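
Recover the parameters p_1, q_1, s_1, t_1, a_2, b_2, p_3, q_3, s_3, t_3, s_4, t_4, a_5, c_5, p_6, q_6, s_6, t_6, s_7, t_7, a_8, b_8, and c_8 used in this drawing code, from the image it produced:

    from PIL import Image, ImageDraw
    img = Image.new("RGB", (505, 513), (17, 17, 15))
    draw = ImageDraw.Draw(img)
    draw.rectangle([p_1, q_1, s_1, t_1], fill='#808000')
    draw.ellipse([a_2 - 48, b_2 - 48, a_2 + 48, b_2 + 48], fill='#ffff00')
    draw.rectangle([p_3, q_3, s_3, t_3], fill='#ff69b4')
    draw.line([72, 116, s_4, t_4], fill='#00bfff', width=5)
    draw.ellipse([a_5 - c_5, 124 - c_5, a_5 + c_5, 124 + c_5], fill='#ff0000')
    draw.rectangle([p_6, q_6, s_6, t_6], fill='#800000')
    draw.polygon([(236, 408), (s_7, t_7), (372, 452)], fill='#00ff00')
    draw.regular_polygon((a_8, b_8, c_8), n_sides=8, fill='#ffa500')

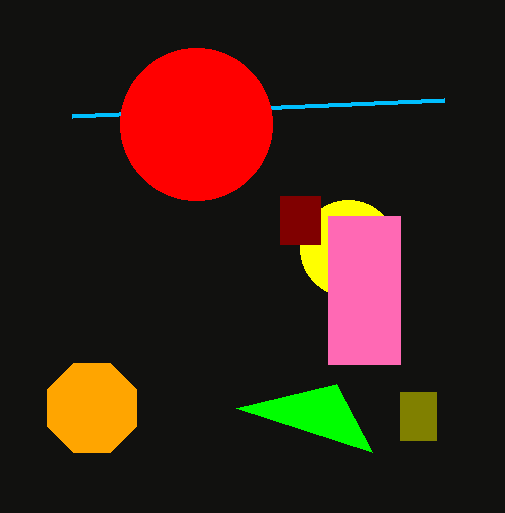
p_1 = 400
q_1 = 392
s_1 = 436
t_1 = 440
a_2 = 348
b_2 = 248
p_3 = 328
q_3 = 216
s_3 = 400
t_3 = 364
s_4 = 444
t_4 = 100
a_5 = 196
c_5 = 76
p_6 = 280
q_6 = 196
s_6 = 320
t_6 = 244
s_7 = 336
t_7 = 384
a_8 = 92
b_8 = 408
c_8 = 48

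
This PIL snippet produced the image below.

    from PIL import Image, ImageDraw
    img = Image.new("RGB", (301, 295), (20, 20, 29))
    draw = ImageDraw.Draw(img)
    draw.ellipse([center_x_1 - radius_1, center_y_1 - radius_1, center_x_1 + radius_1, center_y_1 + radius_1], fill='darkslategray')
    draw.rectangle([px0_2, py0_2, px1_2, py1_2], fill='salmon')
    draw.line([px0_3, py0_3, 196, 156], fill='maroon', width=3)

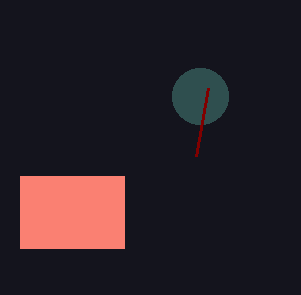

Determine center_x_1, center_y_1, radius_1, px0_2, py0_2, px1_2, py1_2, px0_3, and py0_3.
center_x_1 = 200
center_y_1 = 96
radius_1 = 28
px0_2 = 20
py0_2 = 176
px1_2 = 124
py1_2 = 248
px0_3 = 208
py0_3 = 88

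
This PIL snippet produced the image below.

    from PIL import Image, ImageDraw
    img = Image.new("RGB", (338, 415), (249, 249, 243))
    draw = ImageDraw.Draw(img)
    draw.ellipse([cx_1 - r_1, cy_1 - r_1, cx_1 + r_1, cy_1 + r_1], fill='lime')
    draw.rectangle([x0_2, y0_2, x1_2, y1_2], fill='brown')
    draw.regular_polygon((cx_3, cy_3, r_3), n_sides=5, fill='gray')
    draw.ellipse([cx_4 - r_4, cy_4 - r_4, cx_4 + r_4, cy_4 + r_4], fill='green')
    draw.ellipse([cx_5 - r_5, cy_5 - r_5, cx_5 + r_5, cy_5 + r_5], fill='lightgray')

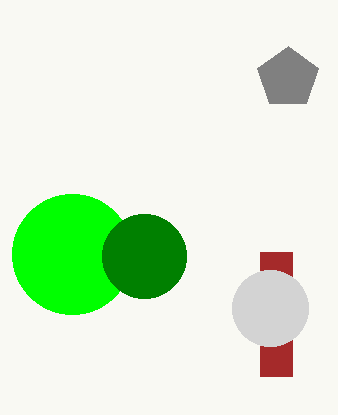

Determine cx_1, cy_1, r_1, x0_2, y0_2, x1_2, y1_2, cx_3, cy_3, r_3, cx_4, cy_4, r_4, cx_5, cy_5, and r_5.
cx_1 = 72
cy_1 = 254
r_1 = 60
x0_2 = 260
y0_2 = 252
x1_2 = 292
y1_2 = 376
cx_3 = 288
cy_3 = 78
r_3 = 32
cx_4 = 144
cy_4 = 256
r_4 = 42
cx_5 = 270
cy_5 = 308
r_5 = 38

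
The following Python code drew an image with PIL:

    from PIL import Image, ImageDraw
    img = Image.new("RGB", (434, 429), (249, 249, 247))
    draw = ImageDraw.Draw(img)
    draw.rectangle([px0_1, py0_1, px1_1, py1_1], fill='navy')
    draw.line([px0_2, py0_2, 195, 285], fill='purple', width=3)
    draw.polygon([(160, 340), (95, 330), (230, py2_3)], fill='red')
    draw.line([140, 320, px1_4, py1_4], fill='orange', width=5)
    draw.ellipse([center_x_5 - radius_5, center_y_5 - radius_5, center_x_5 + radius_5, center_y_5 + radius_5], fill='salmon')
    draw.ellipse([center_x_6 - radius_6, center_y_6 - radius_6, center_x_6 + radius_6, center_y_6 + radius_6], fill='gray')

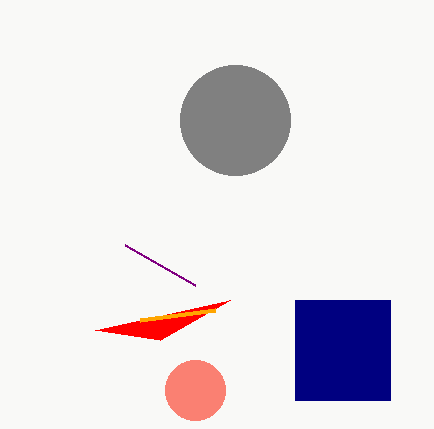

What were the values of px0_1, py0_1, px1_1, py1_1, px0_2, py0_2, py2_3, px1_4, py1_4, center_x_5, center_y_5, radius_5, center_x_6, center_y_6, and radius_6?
px0_1 = 295
py0_1 = 300
px1_1 = 390
py1_1 = 400
px0_2 = 125
py0_2 = 245
py2_3 = 300
px1_4 = 215
py1_4 = 310
center_x_5 = 195
center_y_5 = 390
radius_5 = 30
center_x_6 = 235
center_y_6 = 120
radius_6 = 55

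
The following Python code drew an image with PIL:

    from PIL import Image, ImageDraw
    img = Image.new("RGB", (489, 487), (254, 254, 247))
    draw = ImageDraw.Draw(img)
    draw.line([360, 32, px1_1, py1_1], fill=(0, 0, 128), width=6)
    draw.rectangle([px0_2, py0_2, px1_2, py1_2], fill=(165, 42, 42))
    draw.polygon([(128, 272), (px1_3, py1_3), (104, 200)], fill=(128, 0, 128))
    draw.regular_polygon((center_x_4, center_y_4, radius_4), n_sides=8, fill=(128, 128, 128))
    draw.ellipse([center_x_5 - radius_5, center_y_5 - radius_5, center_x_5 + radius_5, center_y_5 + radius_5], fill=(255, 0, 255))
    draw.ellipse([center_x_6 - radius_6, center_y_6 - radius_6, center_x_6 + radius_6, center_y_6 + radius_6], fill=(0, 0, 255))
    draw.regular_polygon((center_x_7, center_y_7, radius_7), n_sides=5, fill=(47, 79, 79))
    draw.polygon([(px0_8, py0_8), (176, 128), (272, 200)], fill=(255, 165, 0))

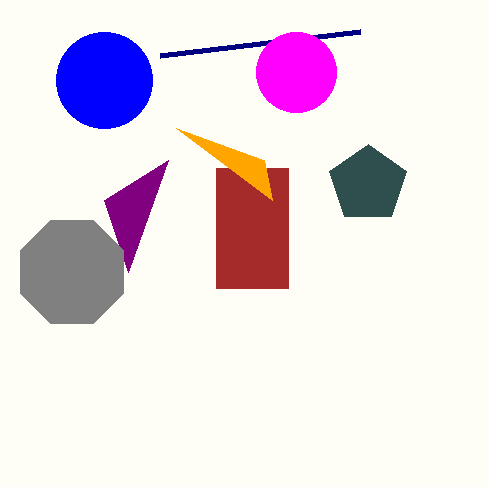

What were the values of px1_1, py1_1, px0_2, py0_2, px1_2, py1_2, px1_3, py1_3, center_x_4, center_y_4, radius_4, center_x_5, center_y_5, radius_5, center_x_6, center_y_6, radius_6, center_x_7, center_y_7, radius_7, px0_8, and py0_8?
px1_1 = 160, py1_1 = 56, px0_2 = 216, py0_2 = 168, px1_2 = 288, py1_2 = 288, px1_3 = 168, py1_3 = 160, center_x_4 = 72, center_y_4 = 272, radius_4 = 56, center_x_5 = 296, center_y_5 = 72, radius_5 = 40, center_x_6 = 104, center_y_6 = 80, radius_6 = 48, center_x_7 = 368, center_y_7 = 184, radius_7 = 40, px0_8 = 264, py0_8 = 160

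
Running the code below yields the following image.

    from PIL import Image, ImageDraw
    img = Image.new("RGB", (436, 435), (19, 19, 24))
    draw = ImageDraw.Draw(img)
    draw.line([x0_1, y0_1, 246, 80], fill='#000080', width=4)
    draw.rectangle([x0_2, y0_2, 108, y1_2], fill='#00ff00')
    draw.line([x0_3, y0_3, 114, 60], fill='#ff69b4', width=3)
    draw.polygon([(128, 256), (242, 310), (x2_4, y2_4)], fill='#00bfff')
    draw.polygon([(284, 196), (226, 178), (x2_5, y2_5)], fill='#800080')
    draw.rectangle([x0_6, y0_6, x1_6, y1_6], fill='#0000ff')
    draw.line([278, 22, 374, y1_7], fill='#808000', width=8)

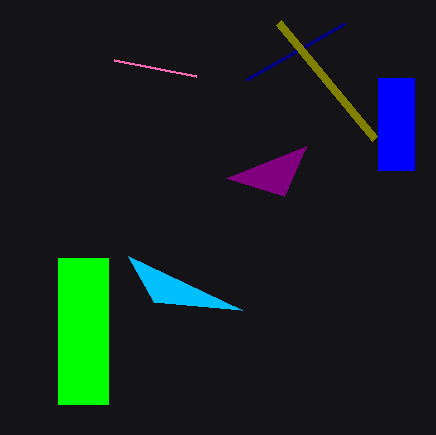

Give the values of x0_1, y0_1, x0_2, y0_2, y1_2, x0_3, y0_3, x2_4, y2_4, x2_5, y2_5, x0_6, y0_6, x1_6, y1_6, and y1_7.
x0_1 = 344, y0_1 = 24, x0_2 = 58, y0_2 = 258, y1_2 = 404, x0_3 = 196, y0_3 = 76, x2_4 = 154, y2_4 = 302, x2_5 = 306, y2_5 = 146, x0_6 = 378, y0_6 = 78, x1_6 = 414, y1_6 = 170, y1_7 = 138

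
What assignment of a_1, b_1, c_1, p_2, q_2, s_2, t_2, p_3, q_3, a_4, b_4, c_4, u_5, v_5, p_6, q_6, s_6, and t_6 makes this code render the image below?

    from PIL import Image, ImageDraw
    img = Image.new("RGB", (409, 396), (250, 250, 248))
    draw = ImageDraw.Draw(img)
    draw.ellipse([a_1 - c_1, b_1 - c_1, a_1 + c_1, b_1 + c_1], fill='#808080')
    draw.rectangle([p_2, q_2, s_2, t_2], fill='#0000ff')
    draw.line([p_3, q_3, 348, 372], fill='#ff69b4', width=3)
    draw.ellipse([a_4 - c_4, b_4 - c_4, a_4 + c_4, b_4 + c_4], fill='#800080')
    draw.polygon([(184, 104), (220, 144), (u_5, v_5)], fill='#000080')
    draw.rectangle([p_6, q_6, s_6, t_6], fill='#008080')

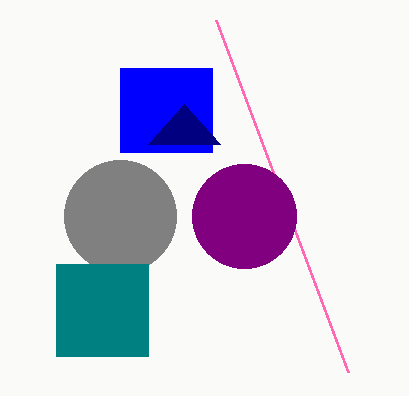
a_1 = 120
b_1 = 216
c_1 = 56
p_2 = 120
q_2 = 68
s_2 = 212
t_2 = 152
p_3 = 216
q_3 = 20
a_4 = 244
b_4 = 216
c_4 = 52
u_5 = 148
v_5 = 144
p_6 = 56
q_6 = 264
s_6 = 148
t_6 = 356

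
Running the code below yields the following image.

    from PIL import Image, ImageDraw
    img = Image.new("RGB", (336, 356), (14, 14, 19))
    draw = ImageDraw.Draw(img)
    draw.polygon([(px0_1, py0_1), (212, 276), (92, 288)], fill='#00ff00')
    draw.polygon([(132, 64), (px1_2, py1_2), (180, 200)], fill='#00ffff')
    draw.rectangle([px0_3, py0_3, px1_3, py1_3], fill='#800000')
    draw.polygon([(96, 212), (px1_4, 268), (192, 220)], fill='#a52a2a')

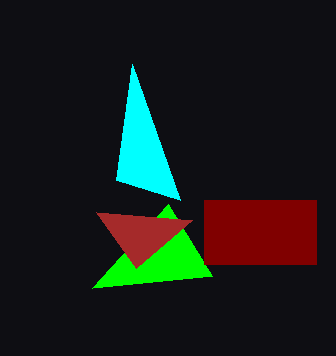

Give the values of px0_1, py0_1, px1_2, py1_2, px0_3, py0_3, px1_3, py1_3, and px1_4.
px0_1 = 168; py0_1 = 204; px1_2 = 116; py1_2 = 180; px0_3 = 204; py0_3 = 200; px1_3 = 316; py1_3 = 264; px1_4 = 136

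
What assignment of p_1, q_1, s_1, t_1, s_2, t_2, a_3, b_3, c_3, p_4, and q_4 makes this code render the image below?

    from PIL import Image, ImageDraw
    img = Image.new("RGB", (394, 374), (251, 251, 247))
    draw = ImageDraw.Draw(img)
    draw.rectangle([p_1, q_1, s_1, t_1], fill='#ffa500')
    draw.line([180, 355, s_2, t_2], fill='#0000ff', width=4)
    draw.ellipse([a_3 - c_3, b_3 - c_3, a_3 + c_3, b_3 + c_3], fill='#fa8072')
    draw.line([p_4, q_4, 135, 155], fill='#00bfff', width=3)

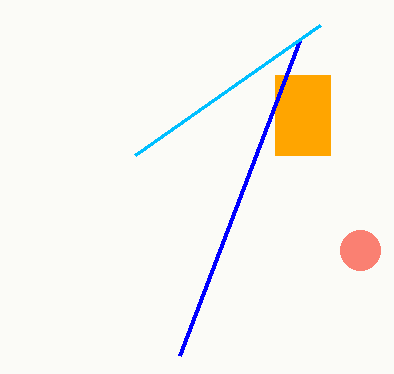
p_1 = 275; q_1 = 75; s_1 = 330; t_1 = 155; s_2 = 300; t_2 = 40; a_3 = 360; b_3 = 250; c_3 = 20; p_4 = 320; q_4 = 25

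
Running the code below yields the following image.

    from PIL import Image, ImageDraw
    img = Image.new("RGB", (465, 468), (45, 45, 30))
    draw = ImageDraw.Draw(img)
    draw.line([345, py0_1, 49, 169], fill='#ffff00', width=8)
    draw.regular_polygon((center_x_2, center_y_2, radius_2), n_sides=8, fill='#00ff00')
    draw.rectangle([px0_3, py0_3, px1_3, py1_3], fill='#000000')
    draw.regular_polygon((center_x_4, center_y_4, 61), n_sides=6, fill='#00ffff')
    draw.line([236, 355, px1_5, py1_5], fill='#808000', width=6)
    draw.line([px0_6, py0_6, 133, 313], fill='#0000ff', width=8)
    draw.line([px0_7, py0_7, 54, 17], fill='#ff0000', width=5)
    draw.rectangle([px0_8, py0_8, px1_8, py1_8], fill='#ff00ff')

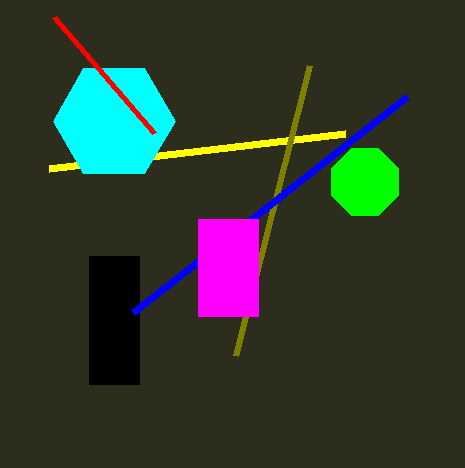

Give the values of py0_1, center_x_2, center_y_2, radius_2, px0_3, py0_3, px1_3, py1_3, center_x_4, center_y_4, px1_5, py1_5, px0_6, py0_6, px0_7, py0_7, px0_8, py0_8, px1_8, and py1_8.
py0_1 = 134; center_x_2 = 365; center_y_2 = 182; radius_2 = 36; px0_3 = 89; py0_3 = 256; px1_3 = 139; py1_3 = 384; center_x_4 = 114; center_y_4 = 121; px1_5 = 310; py1_5 = 65; px0_6 = 407; py0_6 = 97; px0_7 = 154; py0_7 = 133; px0_8 = 198; py0_8 = 219; px1_8 = 258; py1_8 = 316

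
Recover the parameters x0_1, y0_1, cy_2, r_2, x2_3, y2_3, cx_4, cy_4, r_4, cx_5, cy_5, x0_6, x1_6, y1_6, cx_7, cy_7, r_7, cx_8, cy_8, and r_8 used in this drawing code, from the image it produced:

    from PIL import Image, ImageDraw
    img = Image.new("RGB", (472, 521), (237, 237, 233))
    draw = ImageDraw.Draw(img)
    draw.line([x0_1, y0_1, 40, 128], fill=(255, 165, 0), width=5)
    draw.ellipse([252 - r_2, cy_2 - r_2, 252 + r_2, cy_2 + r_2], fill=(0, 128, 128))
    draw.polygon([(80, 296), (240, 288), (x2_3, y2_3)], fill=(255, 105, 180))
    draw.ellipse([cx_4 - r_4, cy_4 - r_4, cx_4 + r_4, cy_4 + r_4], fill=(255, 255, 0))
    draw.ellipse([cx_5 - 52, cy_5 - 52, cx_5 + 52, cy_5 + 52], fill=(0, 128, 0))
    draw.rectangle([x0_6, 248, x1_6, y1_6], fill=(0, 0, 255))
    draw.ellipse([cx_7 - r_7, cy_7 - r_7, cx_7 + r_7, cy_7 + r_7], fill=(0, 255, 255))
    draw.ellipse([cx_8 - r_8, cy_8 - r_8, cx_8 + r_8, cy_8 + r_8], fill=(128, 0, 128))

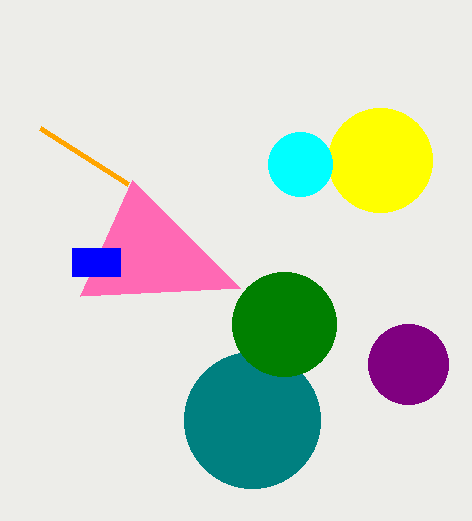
x0_1 = 128; y0_1 = 184; cy_2 = 420; r_2 = 68; x2_3 = 132; y2_3 = 180; cx_4 = 380; cy_4 = 160; r_4 = 52; cx_5 = 284; cy_5 = 324; x0_6 = 72; x1_6 = 120; y1_6 = 276; cx_7 = 300; cy_7 = 164; r_7 = 32; cx_8 = 408; cy_8 = 364; r_8 = 40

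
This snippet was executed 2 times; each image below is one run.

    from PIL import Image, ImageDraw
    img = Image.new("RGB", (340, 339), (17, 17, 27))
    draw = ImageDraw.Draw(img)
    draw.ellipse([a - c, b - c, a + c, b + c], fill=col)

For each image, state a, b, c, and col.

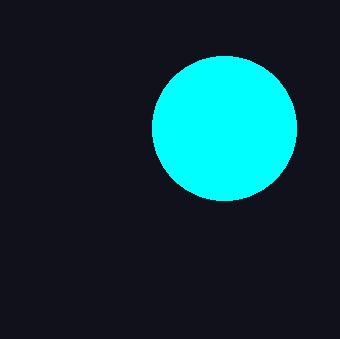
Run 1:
a = 224; b = 128; c = 72; col = 'cyan'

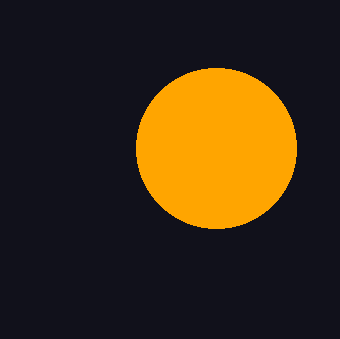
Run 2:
a = 216, b = 148, c = 80, col = 'orange'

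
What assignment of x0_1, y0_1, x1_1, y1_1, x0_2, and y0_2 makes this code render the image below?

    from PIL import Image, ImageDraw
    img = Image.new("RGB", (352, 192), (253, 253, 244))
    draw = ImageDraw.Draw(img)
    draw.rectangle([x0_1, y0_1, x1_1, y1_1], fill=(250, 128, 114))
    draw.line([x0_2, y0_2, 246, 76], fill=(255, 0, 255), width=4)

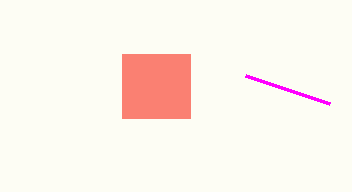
x0_1 = 122
y0_1 = 54
x1_1 = 190
y1_1 = 118
x0_2 = 330
y0_2 = 104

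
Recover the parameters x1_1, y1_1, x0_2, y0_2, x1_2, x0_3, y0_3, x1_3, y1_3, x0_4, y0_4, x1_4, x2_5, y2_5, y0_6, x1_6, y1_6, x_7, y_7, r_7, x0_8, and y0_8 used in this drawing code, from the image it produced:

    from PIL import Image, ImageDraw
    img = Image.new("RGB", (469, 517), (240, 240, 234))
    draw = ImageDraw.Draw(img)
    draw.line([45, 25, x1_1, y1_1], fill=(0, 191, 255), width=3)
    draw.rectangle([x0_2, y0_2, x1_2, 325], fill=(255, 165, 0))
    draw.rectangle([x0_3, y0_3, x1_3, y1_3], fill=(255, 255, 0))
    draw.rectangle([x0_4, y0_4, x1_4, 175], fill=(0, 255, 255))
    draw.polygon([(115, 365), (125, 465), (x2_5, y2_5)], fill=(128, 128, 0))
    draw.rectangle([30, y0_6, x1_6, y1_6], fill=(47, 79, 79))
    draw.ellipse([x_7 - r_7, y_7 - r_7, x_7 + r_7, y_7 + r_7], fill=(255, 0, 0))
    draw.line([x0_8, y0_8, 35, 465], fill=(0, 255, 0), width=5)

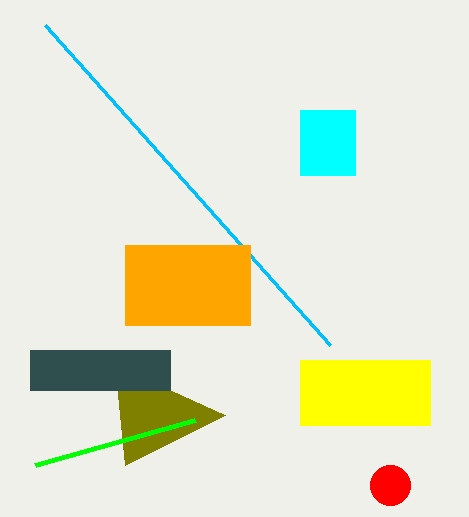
x1_1 = 330; y1_1 = 345; x0_2 = 125; y0_2 = 245; x1_2 = 250; x0_3 = 300; y0_3 = 360; x1_3 = 430; y1_3 = 425; x0_4 = 300; y0_4 = 110; x1_4 = 355; x2_5 = 225; y2_5 = 415; y0_6 = 350; x1_6 = 170; y1_6 = 390; x_7 = 390; y_7 = 485; r_7 = 20; x0_8 = 195; y0_8 = 420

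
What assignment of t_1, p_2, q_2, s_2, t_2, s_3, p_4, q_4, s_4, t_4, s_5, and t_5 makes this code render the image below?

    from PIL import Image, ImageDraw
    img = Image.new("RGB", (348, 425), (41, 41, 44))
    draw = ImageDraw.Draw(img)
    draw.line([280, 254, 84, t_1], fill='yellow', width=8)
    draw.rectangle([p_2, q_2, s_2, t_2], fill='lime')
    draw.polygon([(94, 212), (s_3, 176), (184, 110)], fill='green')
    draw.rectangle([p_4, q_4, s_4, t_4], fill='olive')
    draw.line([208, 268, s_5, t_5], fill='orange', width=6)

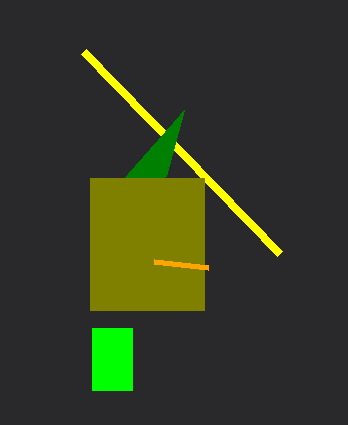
t_1 = 52; p_2 = 92; q_2 = 328; s_2 = 132; t_2 = 390; s_3 = 166; p_4 = 90; q_4 = 178; s_4 = 204; t_4 = 310; s_5 = 154; t_5 = 262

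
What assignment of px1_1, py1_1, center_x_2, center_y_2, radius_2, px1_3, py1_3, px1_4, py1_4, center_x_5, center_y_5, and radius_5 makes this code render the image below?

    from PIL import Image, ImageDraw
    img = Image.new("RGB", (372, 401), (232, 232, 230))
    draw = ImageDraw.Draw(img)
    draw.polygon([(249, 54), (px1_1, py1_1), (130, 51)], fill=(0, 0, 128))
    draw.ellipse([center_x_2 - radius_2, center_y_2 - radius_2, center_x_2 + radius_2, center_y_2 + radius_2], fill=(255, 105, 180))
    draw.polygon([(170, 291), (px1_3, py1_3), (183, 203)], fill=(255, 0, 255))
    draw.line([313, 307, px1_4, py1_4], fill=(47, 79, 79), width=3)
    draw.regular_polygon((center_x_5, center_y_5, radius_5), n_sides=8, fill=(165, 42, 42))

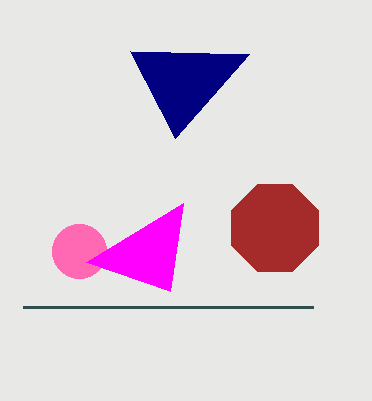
px1_1 = 175; py1_1 = 138; center_x_2 = 79; center_y_2 = 251; radius_2 = 27; px1_3 = 86; py1_3 = 262; px1_4 = 23; py1_4 = 307; center_x_5 = 275; center_y_5 = 228; radius_5 = 47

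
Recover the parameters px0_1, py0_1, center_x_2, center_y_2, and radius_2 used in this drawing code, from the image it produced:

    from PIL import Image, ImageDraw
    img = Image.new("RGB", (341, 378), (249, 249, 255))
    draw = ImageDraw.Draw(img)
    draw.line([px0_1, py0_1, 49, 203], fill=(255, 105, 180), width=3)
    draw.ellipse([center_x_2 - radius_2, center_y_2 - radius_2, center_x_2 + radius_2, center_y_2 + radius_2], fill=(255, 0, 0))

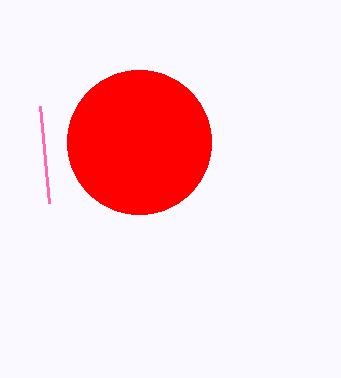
px0_1 = 40
py0_1 = 106
center_x_2 = 139
center_y_2 = 142
radius_2 = 72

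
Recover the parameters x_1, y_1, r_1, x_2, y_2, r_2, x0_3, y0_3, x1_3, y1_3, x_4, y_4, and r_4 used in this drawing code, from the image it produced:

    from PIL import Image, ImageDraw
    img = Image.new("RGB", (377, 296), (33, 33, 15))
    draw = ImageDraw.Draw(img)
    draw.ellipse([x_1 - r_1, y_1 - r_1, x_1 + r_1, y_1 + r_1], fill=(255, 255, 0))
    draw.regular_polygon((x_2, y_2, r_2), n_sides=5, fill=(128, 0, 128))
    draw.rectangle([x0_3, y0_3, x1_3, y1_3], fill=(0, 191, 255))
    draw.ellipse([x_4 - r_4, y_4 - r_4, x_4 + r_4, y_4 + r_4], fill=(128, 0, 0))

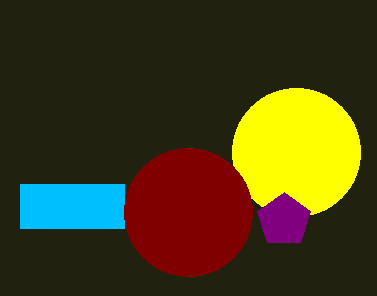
x_1 = 296, y_1 = 152, r_1 = 64, x_2 = 284, y_2 = 220, r_2 = 28, x0_3 = 20, y0_3 = 184, x1_3 = 124, y1_3 = 228, x_4 = 188, y_4 = 212, r_4 = 64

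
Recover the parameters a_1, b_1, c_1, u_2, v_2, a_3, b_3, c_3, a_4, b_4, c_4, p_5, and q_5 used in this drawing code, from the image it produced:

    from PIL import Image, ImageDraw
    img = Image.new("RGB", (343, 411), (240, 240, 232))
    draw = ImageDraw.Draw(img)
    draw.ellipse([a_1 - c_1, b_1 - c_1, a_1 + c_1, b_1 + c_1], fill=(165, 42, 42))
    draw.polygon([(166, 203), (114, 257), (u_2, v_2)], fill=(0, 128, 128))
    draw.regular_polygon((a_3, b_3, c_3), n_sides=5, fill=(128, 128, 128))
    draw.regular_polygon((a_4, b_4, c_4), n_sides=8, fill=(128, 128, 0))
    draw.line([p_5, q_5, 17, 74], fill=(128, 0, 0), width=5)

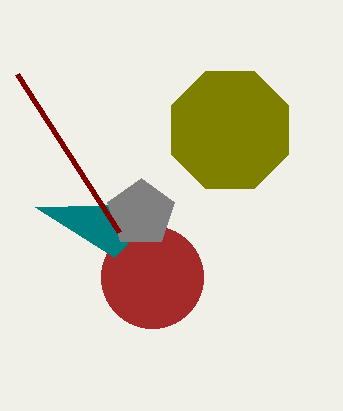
a_1 = 152
b_1 = 277
c_1 = 51
u_2 = 35
v_2 = 207
a_3 = 141
b_3 = 213
c_3 = 35
a_4 = 230
b_4 = 130
c_4 = 63
p_5 = 119
q_5 = 232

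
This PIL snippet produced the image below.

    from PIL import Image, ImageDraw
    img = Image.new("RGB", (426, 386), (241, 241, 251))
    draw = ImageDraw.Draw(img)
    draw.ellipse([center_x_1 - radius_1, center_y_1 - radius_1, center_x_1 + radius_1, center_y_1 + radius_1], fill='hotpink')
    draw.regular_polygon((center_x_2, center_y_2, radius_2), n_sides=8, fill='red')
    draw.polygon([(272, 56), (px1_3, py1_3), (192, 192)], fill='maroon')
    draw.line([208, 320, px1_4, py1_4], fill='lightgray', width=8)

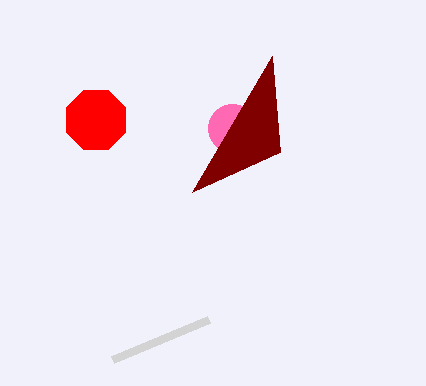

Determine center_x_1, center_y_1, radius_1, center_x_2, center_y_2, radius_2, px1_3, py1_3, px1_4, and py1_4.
center_x_1 = 232
center_y_1 = 128
radius_1 = 24
center_x_2 = 96
center_y_2 = 120
radius_2 = 32
px1_3 = 280
py1_3 = 152
px1_4 = 112
py1_4 = 360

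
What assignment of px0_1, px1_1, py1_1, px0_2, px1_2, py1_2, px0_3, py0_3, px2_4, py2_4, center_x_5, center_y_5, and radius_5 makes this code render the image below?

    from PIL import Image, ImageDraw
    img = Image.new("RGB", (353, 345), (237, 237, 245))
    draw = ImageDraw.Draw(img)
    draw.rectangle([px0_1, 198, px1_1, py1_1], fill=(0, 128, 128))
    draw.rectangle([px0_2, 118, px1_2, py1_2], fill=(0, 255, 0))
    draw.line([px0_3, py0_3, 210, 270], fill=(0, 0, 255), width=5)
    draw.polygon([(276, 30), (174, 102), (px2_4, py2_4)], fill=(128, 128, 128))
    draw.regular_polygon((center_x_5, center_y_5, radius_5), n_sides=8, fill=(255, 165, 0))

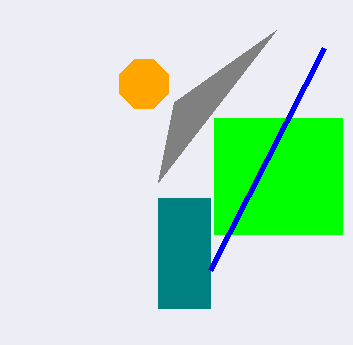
px0_1 = 158, px1_1 = 210, py1_1 = 308, px0_2 = 214, px1_2 = 342, py1_2 = 234, px0_3 = 324, py0_3 = 48, px2_4 = 158, py2_4 = 182, center_x_5 = 144, center_y_5 = 84, radius_5 = 26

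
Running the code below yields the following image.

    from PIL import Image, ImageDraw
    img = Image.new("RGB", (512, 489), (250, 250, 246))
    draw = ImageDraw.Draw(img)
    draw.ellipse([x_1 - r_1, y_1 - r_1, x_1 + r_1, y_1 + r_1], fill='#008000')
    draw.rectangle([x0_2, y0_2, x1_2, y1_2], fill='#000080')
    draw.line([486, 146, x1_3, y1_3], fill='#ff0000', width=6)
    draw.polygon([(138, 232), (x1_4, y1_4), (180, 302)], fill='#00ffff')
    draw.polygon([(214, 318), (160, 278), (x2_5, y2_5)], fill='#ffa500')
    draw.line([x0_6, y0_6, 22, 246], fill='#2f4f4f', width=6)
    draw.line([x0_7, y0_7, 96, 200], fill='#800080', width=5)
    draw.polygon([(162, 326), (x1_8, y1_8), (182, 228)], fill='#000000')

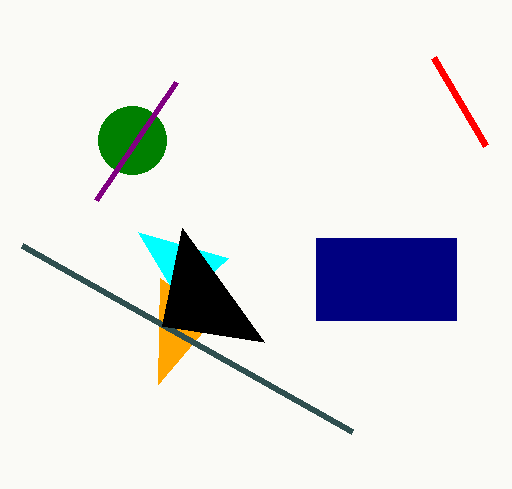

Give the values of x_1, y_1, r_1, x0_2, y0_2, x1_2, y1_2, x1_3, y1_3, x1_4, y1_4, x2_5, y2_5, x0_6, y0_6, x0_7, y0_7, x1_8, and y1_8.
x_1 = 132, y_1 = 140, r_1 = 34, x0_2 = 316, y0_2 = 238, x1_2 = 456, y1_2 = 320, x1_3 = 434, y1_3 = 58, x1_4 = 228, y1_4 = 258, x2_5 = 158, y2_5 = 384, x0_6 = 352, y0_6 = 432, x0_7 = 176, y0_7 = 82, x1_8 = 264, y1_8 = 342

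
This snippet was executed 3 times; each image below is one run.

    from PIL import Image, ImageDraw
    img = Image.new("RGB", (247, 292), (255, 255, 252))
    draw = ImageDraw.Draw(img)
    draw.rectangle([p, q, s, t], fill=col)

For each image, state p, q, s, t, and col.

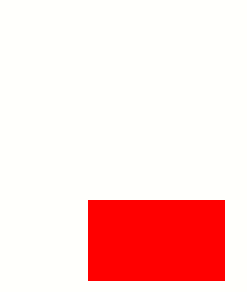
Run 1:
p = 88, q = 200, s = 224, t = 280, col = 'red'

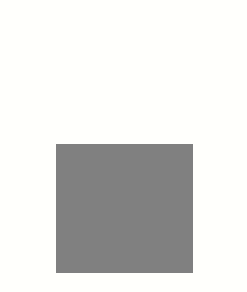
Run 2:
p = 56
q = 144
s = 192
t = 272
col = 'gray'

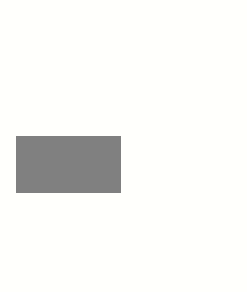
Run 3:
p = 16
q = 136
s = 120
t = 192
col = 'gray'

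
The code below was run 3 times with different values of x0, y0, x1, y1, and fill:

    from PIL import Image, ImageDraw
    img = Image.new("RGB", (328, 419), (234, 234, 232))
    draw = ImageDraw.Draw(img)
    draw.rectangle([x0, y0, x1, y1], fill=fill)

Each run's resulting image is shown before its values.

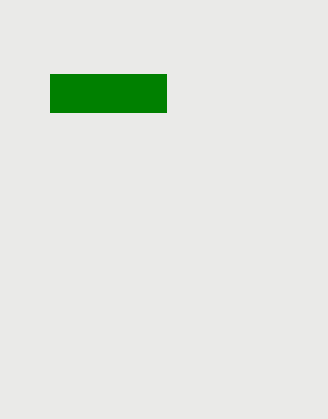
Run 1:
x0 = 50
y0 = 74
x1 = 166
y1 = 112
fill = 'green'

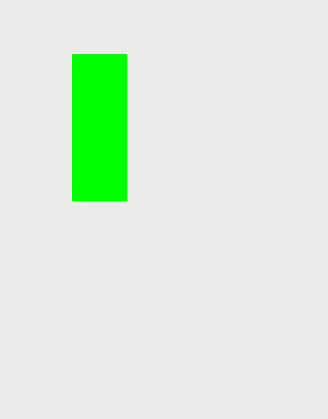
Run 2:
x0 = 72; y0 = 54; x1 = 126; y1 = 200; fill = 'lime'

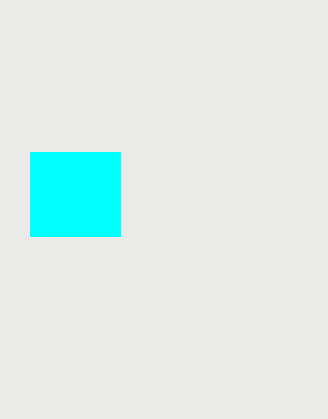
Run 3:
x0 = 30, y0 = 152, x1 = 120, y1 = 236, fill = 'cyan'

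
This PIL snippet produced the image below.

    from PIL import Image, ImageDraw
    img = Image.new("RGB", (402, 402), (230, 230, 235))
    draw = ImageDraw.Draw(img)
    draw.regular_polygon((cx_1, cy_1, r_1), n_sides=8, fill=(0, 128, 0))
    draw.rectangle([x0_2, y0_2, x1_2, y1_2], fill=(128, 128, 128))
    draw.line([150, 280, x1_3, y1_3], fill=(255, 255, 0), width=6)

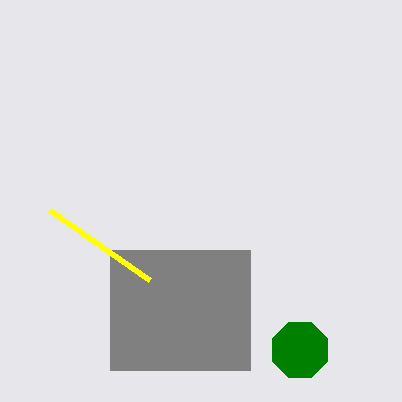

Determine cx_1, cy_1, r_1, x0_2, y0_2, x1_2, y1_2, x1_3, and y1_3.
cx_1 = 300
cy_1 = 350
r_1 = 30
x0_2 = 110
y0_2 = 250
x1_2 = 250
y1_2 = 370
x1_3 = 50
y1_3 = 210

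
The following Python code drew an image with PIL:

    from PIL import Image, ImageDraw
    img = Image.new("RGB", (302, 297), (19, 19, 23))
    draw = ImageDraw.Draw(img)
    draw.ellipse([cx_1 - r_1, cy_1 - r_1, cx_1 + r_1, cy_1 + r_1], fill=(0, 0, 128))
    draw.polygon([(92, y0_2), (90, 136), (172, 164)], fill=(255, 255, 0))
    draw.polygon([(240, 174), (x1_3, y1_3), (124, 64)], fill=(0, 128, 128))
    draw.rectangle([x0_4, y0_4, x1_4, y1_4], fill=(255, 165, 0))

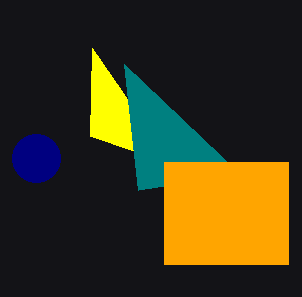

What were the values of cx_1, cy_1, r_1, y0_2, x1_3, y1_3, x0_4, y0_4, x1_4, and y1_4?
cx_1 = 36, cy_1 = 158, r_1 = 24, y0_2 = 48, x1_3 = 138, y1_3 = 190, x0_4 = 164, y0_4 = 162, x1_4 = 288, y1_4 = 264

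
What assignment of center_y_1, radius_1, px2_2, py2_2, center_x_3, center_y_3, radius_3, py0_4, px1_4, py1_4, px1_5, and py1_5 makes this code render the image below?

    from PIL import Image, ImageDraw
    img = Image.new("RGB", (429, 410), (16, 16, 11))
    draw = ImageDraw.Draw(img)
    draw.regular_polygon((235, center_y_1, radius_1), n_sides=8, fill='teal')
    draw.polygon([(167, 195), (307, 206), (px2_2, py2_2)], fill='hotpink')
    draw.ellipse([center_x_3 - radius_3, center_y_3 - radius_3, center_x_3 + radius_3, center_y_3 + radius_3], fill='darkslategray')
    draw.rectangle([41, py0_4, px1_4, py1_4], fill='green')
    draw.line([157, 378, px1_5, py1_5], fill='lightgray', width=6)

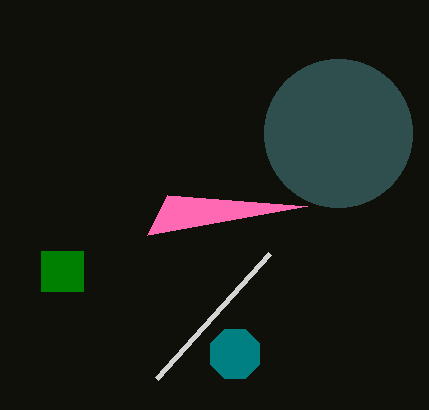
center_y_1 = 354; radius_1 = 27; px2_2 = 147; py2_2 = 235; center_x_3 = 338; center_y_3 = 133; radius_3 = 74; py0_4 = 251; px1_4 = 83; py1_4 = 291; px1_5 = 270; py1_5 = 253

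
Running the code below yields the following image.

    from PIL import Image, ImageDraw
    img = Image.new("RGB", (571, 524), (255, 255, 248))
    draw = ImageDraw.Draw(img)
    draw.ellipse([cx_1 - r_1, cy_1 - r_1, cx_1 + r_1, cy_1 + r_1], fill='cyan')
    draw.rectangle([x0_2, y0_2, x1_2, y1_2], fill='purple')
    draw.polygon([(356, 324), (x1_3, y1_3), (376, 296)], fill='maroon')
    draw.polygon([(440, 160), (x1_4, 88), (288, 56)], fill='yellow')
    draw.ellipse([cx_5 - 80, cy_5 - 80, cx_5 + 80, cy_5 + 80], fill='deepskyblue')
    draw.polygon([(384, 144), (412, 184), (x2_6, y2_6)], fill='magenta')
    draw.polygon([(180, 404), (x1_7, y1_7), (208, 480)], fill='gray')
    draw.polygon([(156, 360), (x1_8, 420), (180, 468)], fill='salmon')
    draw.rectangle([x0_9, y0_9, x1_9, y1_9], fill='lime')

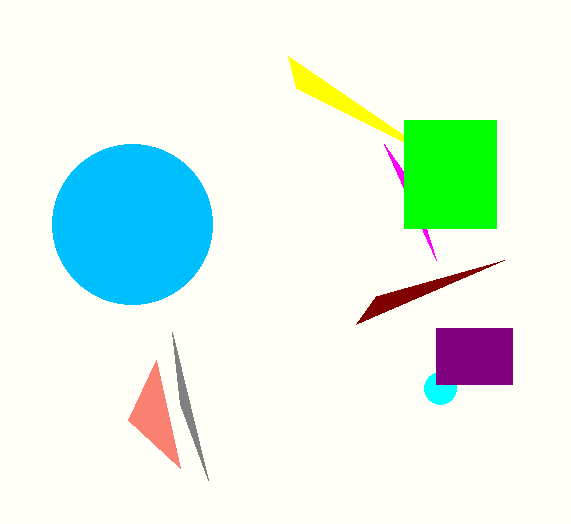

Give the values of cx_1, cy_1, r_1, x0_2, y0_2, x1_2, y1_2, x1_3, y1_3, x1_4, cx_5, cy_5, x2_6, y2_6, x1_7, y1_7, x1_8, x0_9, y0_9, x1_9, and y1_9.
cx_1 = 440; cy_1 = 388; r_1 = 16; x0_2 = 436; y0_2 = 328; x1_2 = 512; y1_2 = 384; x1_3 = 504; y1_3 = 260; x1_4 = 296; cx_5 = 132; cy_5 = 224; x2_6 = 436; y2_6 = 260; x1_7 = 172; y1_7 = 332; x1_8 = 128; x0_9 = 404; y0_9 = 120; x1_9 = 496; y1_9 = 228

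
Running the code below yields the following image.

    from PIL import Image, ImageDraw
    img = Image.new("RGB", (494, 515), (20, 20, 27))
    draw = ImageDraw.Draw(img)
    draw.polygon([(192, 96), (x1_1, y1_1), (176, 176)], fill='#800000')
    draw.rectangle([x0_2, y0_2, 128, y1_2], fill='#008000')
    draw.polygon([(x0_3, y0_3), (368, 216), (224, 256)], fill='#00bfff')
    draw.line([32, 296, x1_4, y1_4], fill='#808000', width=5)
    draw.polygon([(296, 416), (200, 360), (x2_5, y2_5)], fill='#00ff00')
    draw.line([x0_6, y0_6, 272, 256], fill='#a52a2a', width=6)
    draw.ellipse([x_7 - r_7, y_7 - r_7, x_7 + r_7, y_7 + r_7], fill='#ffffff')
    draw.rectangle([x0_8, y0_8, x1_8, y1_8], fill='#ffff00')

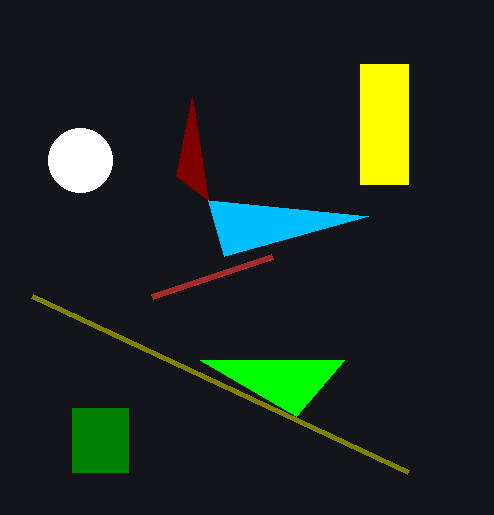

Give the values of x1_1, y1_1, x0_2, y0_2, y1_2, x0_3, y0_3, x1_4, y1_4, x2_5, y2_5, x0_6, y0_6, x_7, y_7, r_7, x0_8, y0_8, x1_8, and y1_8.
x1_1 = 208, y1_1 = 200, x0_2 = 72, y0_2 = 408, y1_2 = 472, x0_3 = 208, y0_3 = 200, x1_4 = 408, y1_4 = 472, x2_5 = 344, y2_5 = 360, x0_6 = 152, y0_6 = 296, x_7 = 80, y_7 = 160, r_7 = 32, x0_8 = 360, y0_8 = 64, x1_8 = 408, y1_8 = 184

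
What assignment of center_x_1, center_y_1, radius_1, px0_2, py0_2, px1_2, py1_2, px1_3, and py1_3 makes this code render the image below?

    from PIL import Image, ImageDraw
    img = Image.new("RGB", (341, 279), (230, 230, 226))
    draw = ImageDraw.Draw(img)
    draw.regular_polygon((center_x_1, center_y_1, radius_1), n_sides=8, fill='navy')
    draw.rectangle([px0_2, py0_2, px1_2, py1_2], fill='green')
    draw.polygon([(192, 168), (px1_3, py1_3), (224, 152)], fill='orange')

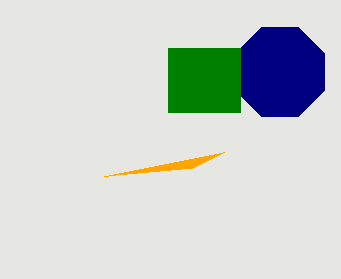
center_x_1 = 280; center_y_1 = 72; radius_1 = 48; px0_2 = 168; py0_2 = 48; px1_2 = 240; py1_2 = 112; px1_3 = 104; py1_3 = 176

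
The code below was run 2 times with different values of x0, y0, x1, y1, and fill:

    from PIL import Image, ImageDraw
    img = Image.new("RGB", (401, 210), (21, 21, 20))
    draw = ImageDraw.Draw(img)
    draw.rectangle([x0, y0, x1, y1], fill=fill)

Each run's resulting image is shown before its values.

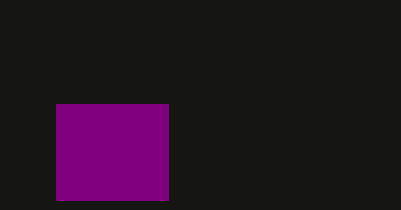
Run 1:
x0 = 56
y0 = 104
x1 = 168
y1 = 200
fill = 'purple'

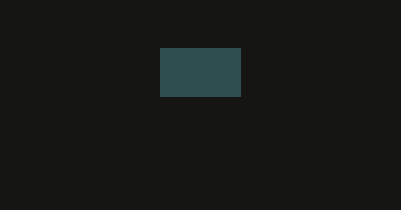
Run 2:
x0 = 160, y0 = 48, x1 = 240, y1 = 96, fill = 'darkslategray'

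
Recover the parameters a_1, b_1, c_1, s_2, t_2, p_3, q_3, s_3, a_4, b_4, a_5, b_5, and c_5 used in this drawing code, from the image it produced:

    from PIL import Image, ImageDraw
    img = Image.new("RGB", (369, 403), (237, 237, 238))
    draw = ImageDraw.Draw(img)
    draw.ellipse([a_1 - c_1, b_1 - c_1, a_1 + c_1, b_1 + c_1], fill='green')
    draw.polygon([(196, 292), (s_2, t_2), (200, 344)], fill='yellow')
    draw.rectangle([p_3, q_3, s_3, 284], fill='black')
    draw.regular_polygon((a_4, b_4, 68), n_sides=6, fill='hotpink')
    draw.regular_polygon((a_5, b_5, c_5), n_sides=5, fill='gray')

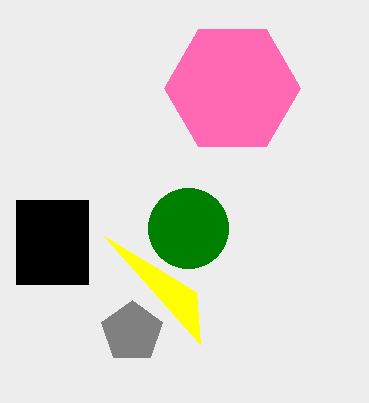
a_1 = 188, b_1 = 228, c_1 = 40, s_2 = 104, t_2 = 236, p_3 = 16, q_3 = 200, s_3 = 88, a_4 = 232, b_4 = 88, a_5 = 132, b_5 = 332, c_5 = 32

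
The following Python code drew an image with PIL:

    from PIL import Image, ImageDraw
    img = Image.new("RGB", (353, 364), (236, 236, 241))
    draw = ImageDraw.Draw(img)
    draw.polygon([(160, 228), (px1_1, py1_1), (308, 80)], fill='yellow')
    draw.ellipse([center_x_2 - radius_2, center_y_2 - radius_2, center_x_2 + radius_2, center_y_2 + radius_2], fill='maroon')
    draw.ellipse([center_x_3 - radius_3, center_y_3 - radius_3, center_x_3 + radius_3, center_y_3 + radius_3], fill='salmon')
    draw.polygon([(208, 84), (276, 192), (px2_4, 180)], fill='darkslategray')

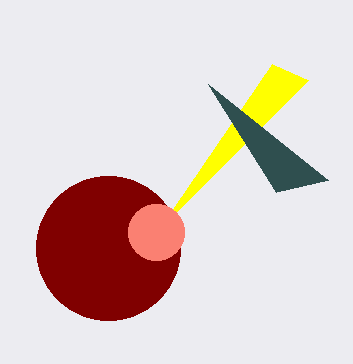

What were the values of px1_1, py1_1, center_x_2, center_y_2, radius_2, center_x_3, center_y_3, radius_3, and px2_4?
px1_1 = 272, py1_1 = 64, center_x_2 = 108, center_y_2 = 248, radius_2 = 72, center_x_3 = 156, center_y_3 = 232, radius_3 = 28, px2_4 = 328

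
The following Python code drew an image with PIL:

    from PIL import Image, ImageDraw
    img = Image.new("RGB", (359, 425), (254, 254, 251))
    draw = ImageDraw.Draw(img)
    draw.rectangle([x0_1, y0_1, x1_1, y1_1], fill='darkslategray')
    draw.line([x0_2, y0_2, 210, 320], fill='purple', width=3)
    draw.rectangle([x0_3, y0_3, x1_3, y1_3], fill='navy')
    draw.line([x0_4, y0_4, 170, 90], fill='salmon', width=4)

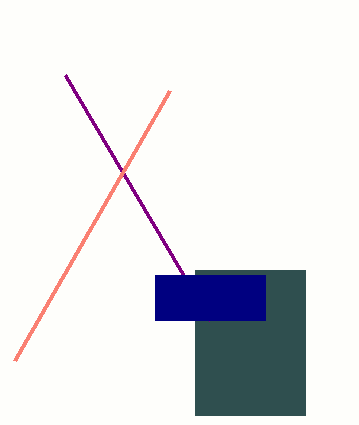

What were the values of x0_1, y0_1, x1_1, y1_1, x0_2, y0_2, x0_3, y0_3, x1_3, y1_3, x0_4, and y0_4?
x0_1 = 195; y0_1 = 270; x1_1 = 305; y1_1 = 415; x0_2 = 65; y0_2 = 75; x0_3 = 155; y0_3 = 275; x1_3 = 265; y1_3 = 320; x0_4 = 15; y0_4 = 360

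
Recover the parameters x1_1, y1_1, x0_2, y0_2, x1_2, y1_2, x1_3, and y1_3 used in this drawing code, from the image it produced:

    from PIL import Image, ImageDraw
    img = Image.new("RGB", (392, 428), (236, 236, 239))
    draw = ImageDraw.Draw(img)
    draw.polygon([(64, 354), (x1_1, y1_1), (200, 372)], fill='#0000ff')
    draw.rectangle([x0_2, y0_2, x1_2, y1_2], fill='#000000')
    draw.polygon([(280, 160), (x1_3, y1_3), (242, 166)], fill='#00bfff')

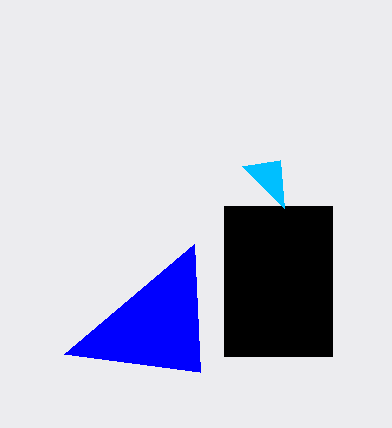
x1_1 = 194, y1_1 = 244, x0_2 = 224, y0_2 = 206, x1_2 = 332, y1_2 = 356, x1_3 = 284, y1_3 = 208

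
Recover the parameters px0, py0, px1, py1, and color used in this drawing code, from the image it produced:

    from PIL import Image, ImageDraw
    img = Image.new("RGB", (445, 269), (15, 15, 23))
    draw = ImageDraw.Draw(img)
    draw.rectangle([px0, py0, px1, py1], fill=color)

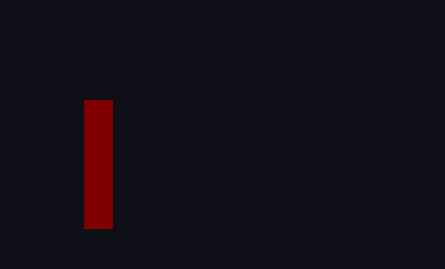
px0 = 84, py0 = 100, px1 = 112, py1 = 228, color = 'maroon'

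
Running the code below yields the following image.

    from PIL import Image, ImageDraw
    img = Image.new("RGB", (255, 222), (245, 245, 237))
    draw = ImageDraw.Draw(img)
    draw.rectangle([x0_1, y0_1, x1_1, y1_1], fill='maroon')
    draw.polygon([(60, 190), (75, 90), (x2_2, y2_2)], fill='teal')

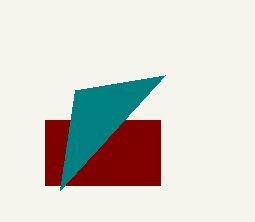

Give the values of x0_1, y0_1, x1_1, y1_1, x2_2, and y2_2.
x0_1 = 45
y0_1 = 120
x1_1 = 160
y1_1 = 185
x2_2 = 165
y2_2 = 75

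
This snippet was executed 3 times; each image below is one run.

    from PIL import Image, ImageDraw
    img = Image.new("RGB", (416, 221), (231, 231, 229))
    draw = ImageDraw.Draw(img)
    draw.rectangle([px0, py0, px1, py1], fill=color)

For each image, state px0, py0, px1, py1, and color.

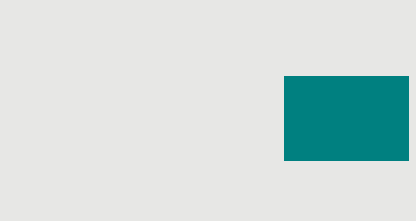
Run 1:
px0 = 284; py0 = 76; px1 = 408; py1 = 160; color = 'teal'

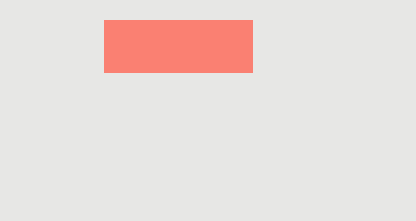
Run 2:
px0 = 104, py0 = 20, px1 = 252, py1 = 72, color = 'salmon'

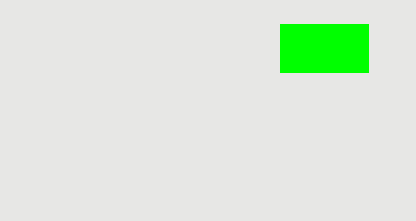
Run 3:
px0 = 280; py0 = 24; px1 = 368; py1 = 72; color = 'lime'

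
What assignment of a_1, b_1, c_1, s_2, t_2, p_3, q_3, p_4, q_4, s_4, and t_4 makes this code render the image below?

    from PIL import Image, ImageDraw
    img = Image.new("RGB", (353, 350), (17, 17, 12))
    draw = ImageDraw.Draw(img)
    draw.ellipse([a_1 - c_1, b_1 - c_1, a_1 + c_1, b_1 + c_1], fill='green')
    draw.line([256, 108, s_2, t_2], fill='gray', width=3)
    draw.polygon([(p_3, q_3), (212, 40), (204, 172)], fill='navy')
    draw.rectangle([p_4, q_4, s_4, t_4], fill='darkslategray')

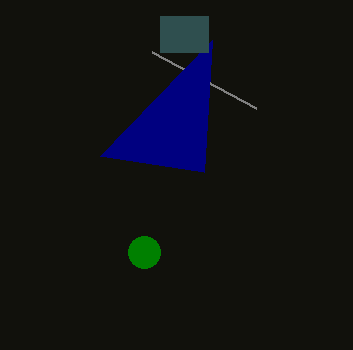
a_1 = 144
b_1 = 252
c_1 = 16
s_2 = 152
t_2 = 52
p_3 = 100
q_3 = 156
p_4 = 160
q_4 = 16
s_4 = 208
t_4 = 52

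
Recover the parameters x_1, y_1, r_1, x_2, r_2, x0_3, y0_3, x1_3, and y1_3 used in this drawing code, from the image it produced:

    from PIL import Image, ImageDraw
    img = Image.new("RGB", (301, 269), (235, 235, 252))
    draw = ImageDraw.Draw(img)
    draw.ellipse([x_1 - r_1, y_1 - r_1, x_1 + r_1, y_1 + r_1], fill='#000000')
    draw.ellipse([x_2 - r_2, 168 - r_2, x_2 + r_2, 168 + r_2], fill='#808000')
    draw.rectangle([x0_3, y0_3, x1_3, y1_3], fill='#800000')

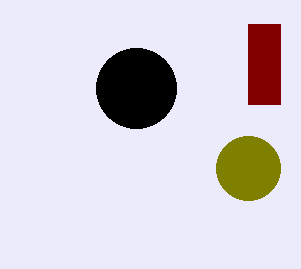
x_1 = 136; y_1 = 88; r_1 = 40; x_2 = 248; r_2 = 32; x0_3 = 248; y0_3 = 24; x1_3 = 280; y1_3 = 104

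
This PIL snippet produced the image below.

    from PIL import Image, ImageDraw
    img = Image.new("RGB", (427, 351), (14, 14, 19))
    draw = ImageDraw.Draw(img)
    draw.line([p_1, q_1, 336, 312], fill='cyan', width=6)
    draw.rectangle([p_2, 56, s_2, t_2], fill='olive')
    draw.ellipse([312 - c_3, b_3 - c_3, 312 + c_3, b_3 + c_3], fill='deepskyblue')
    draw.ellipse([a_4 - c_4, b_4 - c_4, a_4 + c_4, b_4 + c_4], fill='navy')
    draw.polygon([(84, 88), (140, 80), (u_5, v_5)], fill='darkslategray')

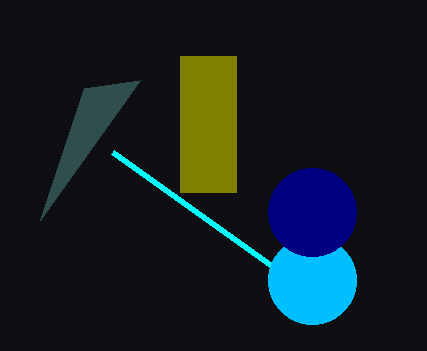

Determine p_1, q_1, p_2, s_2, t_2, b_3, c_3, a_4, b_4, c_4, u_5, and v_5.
p_1 = 112
q_1 = 152
p_2 = 180
s_2 = 236
t_2 = 192
b_3 = 280
c_3 = 44
a_4 = 312
b_4 = 212
c_4 = 44
u_5 = 40
v_5 = 220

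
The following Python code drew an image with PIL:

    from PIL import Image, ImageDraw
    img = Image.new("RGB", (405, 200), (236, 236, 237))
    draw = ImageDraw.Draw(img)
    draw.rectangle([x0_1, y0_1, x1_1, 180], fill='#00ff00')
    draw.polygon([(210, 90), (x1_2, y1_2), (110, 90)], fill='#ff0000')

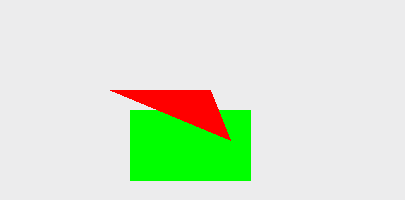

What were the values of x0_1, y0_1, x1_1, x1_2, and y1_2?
x0_1 = 130; y0_1 = 110; x1_1 = 250; x1_2 = 230; y1_2 = 140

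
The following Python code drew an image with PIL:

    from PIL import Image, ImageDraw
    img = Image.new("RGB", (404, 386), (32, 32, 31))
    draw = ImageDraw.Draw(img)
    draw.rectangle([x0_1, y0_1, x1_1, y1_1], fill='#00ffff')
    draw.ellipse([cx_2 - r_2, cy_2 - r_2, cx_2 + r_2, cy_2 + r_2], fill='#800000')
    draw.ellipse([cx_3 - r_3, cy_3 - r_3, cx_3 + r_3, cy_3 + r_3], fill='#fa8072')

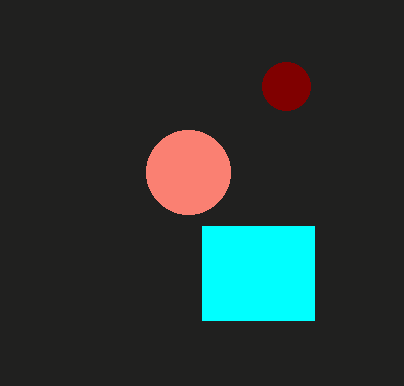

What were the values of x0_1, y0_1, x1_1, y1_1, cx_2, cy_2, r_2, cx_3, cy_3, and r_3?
x0_1 = 202, y0_1 = 226, x1_1 = 314, y1_1 = 320, cx_2 = 286, cy_2 = 86, r_2 = 24, cx_3 = 188, cy_3 = 172, r_3 = 42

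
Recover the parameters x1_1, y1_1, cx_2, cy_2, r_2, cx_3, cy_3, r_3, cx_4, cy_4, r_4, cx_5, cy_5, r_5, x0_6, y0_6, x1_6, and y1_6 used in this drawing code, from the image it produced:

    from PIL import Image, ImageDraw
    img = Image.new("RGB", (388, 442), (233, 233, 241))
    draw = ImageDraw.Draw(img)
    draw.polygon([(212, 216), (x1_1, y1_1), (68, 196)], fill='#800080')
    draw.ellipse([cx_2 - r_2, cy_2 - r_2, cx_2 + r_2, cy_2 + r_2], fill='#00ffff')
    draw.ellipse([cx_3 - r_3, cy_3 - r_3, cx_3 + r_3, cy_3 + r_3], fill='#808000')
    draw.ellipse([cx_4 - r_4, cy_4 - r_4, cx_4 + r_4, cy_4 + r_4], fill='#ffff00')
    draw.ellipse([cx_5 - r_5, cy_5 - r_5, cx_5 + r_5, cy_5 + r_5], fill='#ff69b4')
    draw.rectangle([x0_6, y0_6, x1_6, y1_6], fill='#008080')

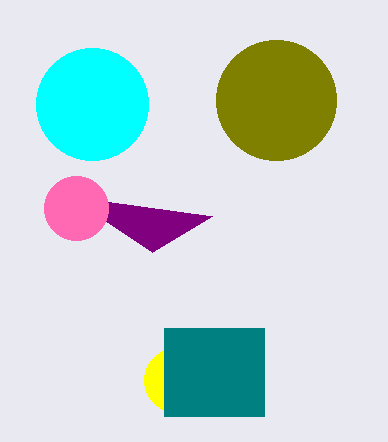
x1_1 = 152
y1_1 = 252
cx_2 = 92
cy_2 = 104
r_2 = 56
cx_3 = 276
cy_3 = 100
r_3 = 60
cx_4 = 176
cy_4 = 380
r_4 = 32
cx_5 = 76
cy_5 = 208
r_5 = 32
x0_6 = 164
y0_6 = 328
x1_6 = 264
y1_6 = 416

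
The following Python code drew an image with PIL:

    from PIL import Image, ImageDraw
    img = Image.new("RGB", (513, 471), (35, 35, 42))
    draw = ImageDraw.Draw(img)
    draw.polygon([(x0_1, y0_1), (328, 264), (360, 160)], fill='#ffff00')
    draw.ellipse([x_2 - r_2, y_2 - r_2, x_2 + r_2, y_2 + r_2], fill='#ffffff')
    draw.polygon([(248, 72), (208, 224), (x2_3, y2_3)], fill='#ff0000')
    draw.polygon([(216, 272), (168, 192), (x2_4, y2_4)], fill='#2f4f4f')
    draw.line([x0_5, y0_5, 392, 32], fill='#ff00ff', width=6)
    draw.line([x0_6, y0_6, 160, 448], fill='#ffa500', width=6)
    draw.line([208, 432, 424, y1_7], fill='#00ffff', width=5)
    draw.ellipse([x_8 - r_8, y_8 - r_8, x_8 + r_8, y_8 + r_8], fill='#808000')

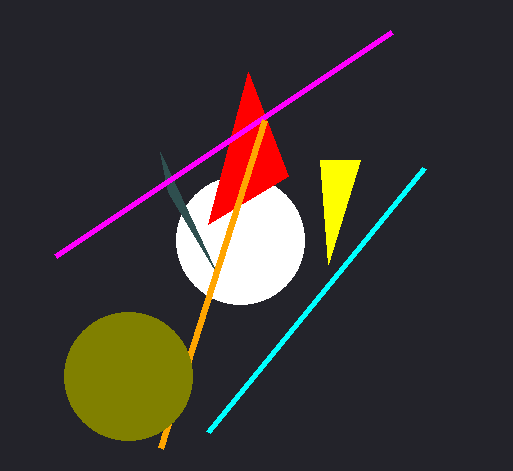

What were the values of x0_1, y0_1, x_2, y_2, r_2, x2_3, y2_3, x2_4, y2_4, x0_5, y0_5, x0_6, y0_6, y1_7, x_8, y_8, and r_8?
x0_1 = 320, y0_1 = 160, x_2 = 240, y_2 = 240, r_2 = 64, x2_3 = 288, y2_3 = 176, x2_4 = 160, y2_4 = 152, x0_5 = 56, y0_5 = 256, x0_6 = 264, y0_6 = 120, y1_7 = 168, x_8 = 128, y_8 = 376, r_8 = 64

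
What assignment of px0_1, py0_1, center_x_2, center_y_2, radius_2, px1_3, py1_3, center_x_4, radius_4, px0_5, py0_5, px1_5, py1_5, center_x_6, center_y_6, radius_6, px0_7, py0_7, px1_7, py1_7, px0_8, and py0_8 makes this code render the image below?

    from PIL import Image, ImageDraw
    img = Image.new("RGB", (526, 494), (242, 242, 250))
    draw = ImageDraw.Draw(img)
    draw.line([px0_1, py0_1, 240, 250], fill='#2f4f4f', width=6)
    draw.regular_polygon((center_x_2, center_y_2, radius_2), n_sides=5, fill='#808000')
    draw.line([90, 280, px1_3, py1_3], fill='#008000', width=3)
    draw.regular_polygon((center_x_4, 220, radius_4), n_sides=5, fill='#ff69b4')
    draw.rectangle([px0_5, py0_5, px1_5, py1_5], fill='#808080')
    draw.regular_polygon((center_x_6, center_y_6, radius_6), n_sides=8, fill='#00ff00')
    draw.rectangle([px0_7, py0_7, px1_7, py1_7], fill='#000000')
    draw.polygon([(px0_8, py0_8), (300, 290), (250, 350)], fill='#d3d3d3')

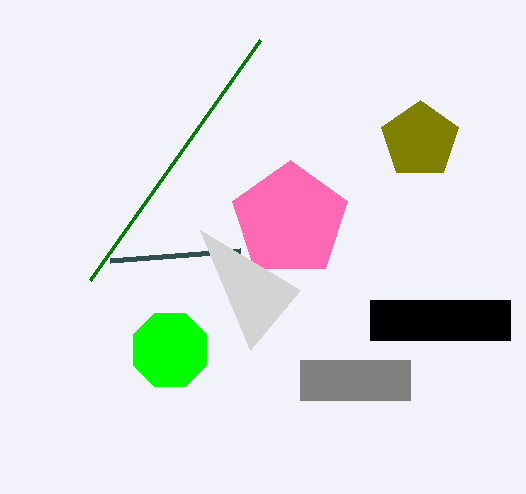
px0_1 = 110
py0_1 = 260
center_x_2 = 420
center_y_2 = 140
radius_2 = 40
px1_3 = 260
py1_3 = 40
center_x_4 = 290
radius_4 = 60
px0_5 = 300
py0_5 = 360
px1_5 = 410
py1_5 = 400
center_x_6 = 170
center_y_6 = 350
radius_6 = 40
px0_7 = 370
py0_7 = 300
px1_7 = 510
py1_7 = 340
px0_8 = 200
py0_8 = 230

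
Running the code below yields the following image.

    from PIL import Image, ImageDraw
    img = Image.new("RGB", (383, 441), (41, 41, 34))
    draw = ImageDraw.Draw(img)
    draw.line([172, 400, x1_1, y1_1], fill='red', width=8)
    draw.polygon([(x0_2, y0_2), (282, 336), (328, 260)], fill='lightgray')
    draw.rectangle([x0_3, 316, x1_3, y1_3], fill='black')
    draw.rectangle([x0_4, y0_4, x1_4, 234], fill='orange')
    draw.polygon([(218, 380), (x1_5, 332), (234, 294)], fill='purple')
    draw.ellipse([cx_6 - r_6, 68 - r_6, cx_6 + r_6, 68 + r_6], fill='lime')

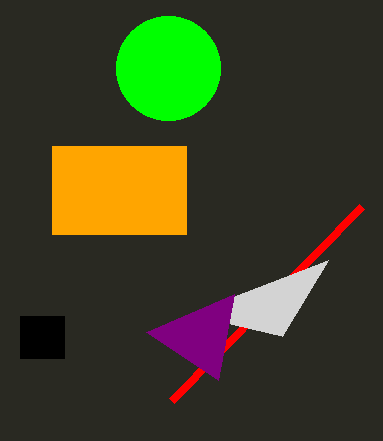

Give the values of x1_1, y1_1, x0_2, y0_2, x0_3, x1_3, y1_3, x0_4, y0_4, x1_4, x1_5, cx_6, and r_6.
x1_1 = 362, y1_1 = 206, x0_2 = 188, y0_2 = 314, x0_3 = 20, x1_3 = 64, y1_3 = 358, x0_4 = 52, y0_4 = 146, x1_4 = 186, x1_5 = 146, cx_6 = 168, r_6 = 52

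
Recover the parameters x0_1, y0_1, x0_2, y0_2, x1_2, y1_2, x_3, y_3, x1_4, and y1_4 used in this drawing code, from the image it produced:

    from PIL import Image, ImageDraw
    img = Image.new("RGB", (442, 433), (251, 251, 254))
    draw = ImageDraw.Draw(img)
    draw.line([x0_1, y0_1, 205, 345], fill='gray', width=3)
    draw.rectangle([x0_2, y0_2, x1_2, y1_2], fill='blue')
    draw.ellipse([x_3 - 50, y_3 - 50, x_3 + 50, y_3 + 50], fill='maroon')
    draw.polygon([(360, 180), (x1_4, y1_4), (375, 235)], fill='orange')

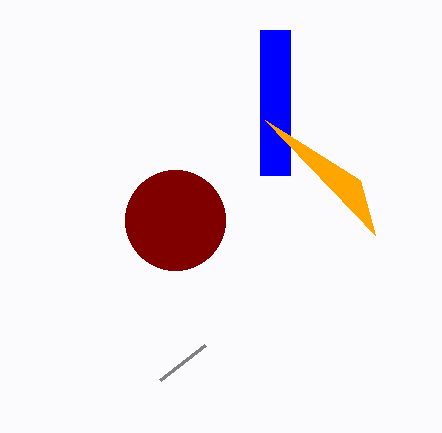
x0_1 = 160; y0_1 = 380; x0_2 = 260; y0_2 = 30; x1_2 = 290; y1_2 = 175; x_3 = 175; y_3 = 220; x1_4 = 265; y1_4 = 120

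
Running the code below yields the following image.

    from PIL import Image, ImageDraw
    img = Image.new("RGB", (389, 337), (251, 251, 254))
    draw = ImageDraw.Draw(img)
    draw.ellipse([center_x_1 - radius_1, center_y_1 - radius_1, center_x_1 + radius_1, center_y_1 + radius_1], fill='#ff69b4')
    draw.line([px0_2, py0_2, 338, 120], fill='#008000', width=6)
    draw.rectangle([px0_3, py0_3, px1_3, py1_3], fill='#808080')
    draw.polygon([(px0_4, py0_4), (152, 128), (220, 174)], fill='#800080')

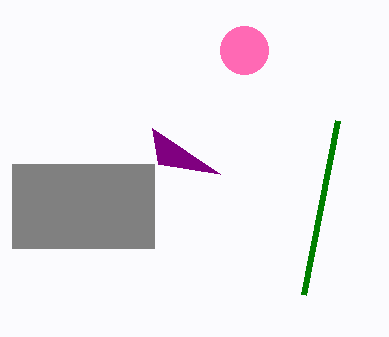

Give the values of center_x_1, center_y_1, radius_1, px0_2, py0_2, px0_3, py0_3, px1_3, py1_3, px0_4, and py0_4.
center_x_1 = 244; center_y_1 = 50; radius_1 = 24; px0_2 = 304; py0_2 = 294; px0_3 = 12; py0_3 = 164; px1_3 = 154; py1_3 = 248; px0_4 = 158; py0_4 = 164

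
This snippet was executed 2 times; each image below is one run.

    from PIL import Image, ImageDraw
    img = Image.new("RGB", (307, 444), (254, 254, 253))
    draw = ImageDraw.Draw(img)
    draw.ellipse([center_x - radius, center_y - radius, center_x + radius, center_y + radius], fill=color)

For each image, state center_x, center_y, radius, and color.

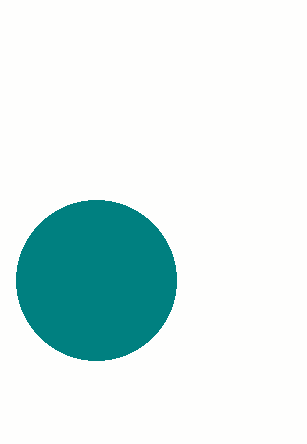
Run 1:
center_x = 96; center_y = 280; radius = 80; color = 'teal'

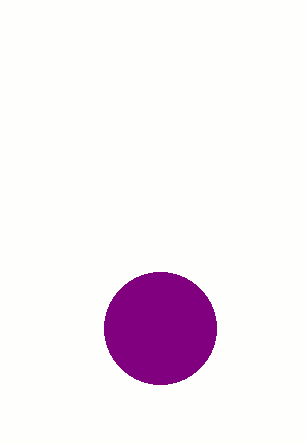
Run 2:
center_x = 160; center_y = 328; radius = 56; color = 'purple'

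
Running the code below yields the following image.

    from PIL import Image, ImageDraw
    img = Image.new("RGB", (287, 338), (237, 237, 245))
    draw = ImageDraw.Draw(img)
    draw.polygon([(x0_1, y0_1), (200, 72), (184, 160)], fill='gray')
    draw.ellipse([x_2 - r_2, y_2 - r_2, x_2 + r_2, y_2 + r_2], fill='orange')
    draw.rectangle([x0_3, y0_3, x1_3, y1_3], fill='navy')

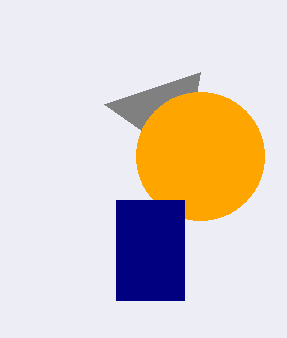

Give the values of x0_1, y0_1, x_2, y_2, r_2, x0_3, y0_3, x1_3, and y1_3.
x0_1 = 104
y0_1 = 104
x_2 = 200
y_2 = 156
r_2 = 64
x0_3 = 116
y0_3 = 200
x1_3 = 184
y1_3 = 300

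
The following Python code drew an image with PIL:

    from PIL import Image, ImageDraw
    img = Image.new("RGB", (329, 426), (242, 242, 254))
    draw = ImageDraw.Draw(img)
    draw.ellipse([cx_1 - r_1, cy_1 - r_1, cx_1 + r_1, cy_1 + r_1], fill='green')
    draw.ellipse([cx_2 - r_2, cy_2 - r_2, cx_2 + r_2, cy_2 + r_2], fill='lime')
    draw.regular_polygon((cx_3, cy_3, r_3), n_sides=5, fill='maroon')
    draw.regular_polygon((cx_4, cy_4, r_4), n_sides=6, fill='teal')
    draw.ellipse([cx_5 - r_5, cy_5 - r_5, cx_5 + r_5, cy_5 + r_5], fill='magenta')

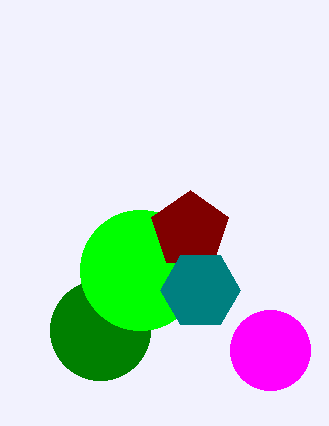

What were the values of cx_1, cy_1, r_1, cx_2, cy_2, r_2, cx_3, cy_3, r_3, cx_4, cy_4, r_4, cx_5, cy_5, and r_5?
cx_1 = 100
cy_1 = 330
r_1 = 50
cx_2 = 140
cy_2 = 270
r_2 = 60
cx_3 = 190
cy_3 = 230
r_3 = 40
cx_4 = 200
cy_4 = 290
r_4 = 40
cx_5 = 270
cy_5 = 350
r_5 = 40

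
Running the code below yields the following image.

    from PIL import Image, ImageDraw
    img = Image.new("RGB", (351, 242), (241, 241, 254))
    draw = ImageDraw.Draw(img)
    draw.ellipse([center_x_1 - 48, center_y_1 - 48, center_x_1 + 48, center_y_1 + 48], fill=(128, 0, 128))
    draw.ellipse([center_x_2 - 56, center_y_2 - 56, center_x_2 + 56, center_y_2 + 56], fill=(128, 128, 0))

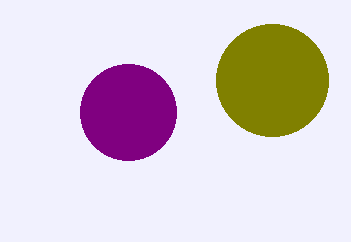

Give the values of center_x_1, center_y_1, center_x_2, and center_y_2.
center_x_1 = 128, center_y_1 = 112, center_x_2 = 272, center_y_2 = 80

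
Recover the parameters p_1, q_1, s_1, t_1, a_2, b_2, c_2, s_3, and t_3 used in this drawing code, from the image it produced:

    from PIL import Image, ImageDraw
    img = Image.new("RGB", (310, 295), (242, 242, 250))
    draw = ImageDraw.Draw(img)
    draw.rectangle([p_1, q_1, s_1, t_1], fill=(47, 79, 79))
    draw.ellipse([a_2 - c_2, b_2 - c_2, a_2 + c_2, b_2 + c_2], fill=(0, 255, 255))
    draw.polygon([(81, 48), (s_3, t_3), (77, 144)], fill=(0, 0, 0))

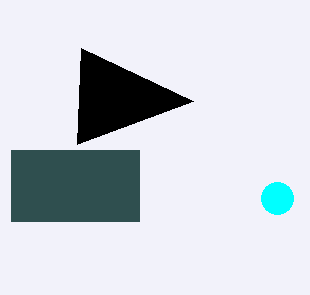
p_1 = 11
q_1 = 150
s_1 = 139
t_1 = 221
a_2 = 277
b_2 = 198
c_2 = 16
s_3 = 193
t_3 = 101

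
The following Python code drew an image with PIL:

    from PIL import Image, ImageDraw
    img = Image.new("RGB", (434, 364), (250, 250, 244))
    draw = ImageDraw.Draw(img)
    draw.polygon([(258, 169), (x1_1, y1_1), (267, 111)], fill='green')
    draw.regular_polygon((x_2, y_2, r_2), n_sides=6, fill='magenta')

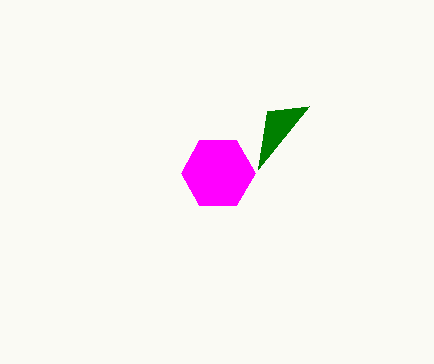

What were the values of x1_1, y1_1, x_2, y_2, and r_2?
x1_1 = 309, y1_1 = 106, x_2 = 218, y_2 = 173, r_2 = 37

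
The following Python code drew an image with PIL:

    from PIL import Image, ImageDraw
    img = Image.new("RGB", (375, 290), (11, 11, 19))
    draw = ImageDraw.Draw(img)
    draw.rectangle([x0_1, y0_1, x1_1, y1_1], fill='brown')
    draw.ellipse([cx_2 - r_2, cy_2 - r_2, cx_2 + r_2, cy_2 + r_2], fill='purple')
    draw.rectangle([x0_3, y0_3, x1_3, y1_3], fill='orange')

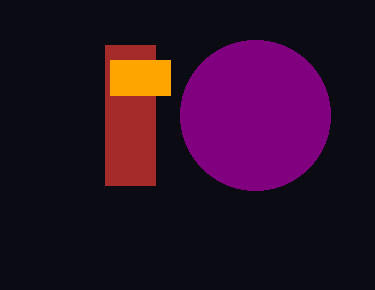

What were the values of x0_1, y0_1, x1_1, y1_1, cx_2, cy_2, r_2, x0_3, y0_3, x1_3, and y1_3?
x0_1 = 105; y0_1 = 45; x1_1 = 155; y1_1 = 185; cx_2 = 255; cy_2 = 115; r_2 = 75; x0_3 = 110; y0_3 = 60; x1_3 = 170; y1_3 = 95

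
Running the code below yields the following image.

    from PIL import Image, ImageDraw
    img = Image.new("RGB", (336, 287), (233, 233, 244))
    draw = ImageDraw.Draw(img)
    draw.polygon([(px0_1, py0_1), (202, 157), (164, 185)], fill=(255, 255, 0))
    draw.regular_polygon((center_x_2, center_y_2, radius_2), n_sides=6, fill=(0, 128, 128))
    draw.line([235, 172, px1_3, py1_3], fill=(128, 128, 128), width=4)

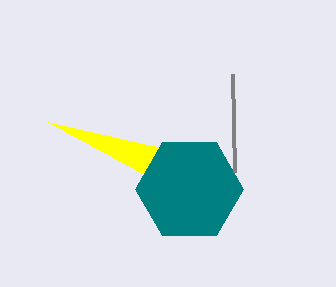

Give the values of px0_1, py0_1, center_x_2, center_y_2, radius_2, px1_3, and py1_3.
px0_1 = 48
py0_1 = 122
center_x_2 = 189
center_y_2 = 189
radius_2 = 54
px1_3 = 233
py1_3 = 74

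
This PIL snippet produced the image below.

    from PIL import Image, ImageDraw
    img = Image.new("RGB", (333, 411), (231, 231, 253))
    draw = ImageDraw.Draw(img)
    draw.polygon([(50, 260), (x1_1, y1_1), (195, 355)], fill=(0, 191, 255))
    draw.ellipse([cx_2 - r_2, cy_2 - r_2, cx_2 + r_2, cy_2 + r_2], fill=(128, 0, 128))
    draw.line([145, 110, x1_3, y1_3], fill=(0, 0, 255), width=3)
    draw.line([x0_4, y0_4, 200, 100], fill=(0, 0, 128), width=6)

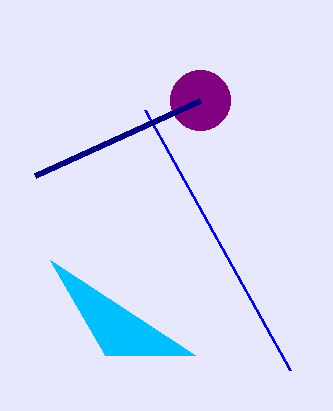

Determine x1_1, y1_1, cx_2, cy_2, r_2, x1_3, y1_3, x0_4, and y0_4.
x1_1 = 105, y1_1 = 355, cx_2 = 200, cy_2 = 100, r_2 = 30, x1_3 = 290, y1_3 = 370, x0_4 = 35, y0_4 = 175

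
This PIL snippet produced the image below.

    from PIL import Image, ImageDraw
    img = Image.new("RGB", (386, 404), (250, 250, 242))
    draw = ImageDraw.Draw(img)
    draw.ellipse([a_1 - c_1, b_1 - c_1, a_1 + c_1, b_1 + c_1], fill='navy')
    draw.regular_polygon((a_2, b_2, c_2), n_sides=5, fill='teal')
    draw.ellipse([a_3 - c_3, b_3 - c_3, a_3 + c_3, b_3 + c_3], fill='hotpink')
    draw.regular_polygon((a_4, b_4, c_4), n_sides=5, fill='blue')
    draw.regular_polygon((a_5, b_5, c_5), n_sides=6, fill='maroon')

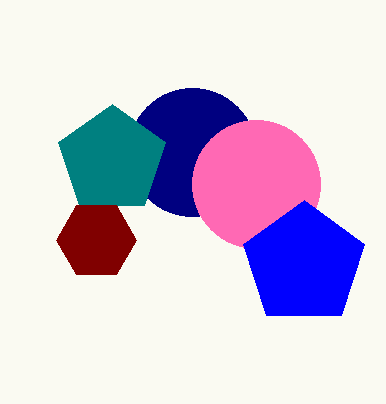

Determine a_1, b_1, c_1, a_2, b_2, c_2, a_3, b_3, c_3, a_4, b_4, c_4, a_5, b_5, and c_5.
a_1 = 192
b_1 = 152
c_1 = 64
a_2 = 112
b_2 = 160
c_2 = 56
a_3 = 256
b_3 = 184
c_3 = 64
a_4 = 304
b_4 = 264
c_4 = 64
a_5 = 96
b_5 = 240
c_5 = 40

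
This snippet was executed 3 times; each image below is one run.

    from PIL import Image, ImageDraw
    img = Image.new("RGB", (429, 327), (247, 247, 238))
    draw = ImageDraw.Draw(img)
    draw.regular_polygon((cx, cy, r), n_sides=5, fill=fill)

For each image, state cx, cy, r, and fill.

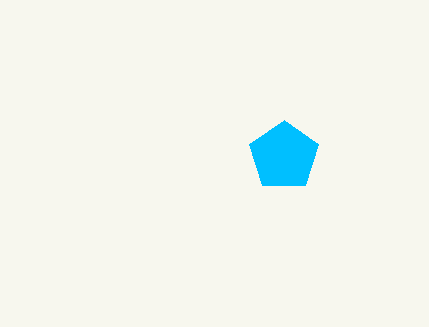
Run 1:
cx = 284; cy = 156; r = 36; fill = 'deepskyblue'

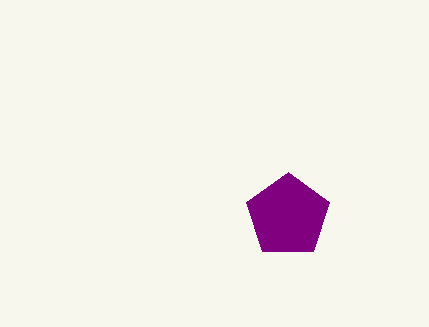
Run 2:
cx = 288; cy = 216; r = 44; fill = 'purple'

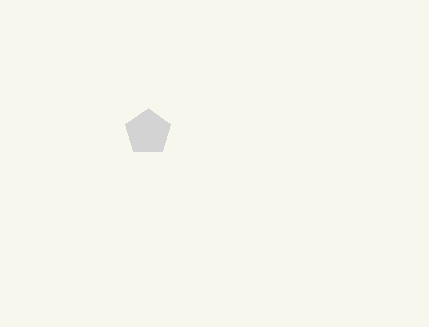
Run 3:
cx = 148, cy = 132, r = 24, fill = 'lightgray'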